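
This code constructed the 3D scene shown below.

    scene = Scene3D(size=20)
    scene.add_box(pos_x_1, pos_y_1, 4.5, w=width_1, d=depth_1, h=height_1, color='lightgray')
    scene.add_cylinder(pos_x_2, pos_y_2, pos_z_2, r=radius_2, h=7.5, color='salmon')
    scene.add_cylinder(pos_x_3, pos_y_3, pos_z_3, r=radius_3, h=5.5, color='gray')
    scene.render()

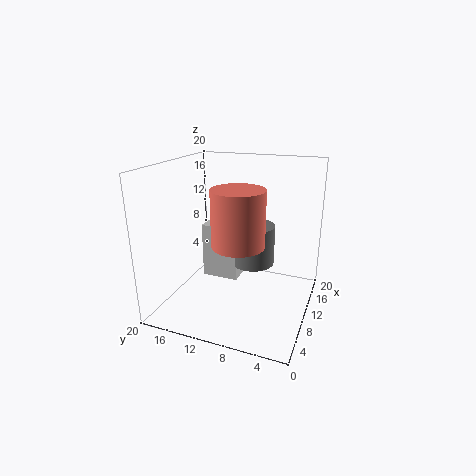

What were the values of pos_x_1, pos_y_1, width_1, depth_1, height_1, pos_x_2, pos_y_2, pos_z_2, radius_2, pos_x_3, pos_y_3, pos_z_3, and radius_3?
pos_x_1 = 8; pos_y_1 = 9.5; width_1 = 4.5; depth_1 = 5; height_1 = 7.5; pos_x_2 = 7.5; pos_y_2 = 9; pos_z_2 = 10; radius_2 = 3.5; pos_x_3 = 10.5; pos_y_3 = 8; pos_z_3 = 6.5; radius_3 = 3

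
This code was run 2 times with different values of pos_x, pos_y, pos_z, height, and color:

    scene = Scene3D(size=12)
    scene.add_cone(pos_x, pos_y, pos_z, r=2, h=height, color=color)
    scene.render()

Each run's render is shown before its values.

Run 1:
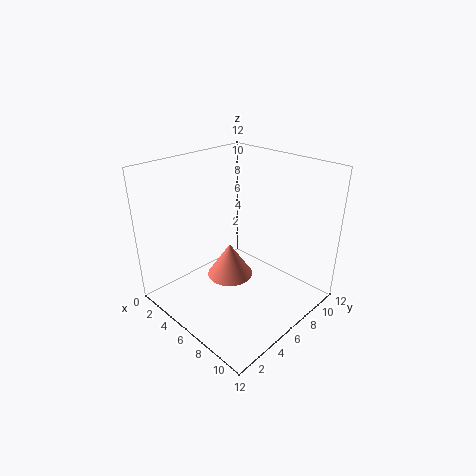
pos_x = 5
pos_y = 6
pos_z = 2
height = 3
color = 'salmon'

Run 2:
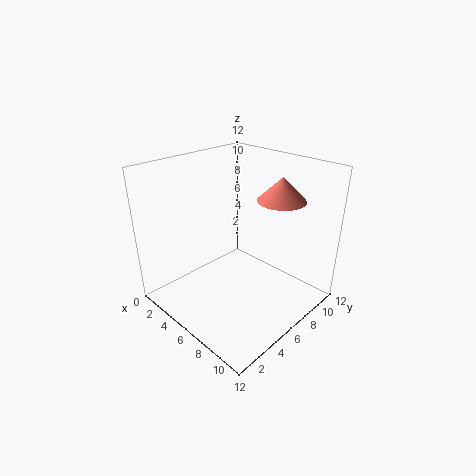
pos_x = 8
pos_y = 9
pos_z = 9
height = 2
color = 'salmon'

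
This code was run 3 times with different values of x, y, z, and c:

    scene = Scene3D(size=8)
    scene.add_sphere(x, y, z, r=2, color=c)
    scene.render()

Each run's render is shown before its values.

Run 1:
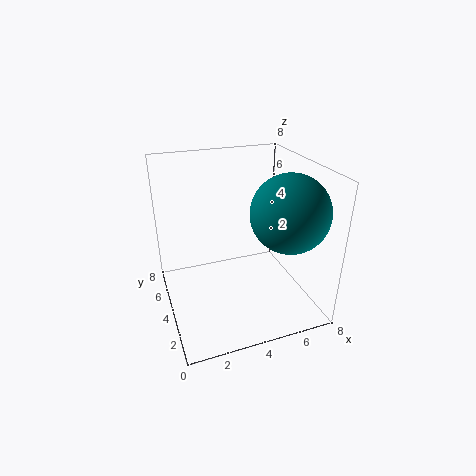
x = 6; y = 2; z = 6; c = 'teal'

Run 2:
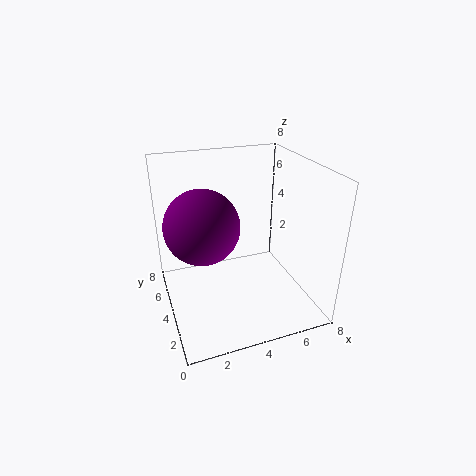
x = 2; y = 4; z = 5; c = 'purple'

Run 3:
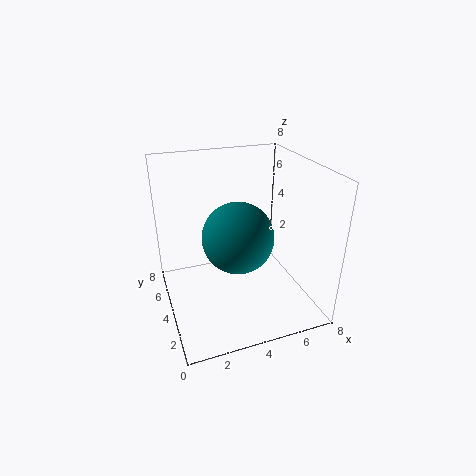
x = 4; y = 4; z = 4; c = 'teal'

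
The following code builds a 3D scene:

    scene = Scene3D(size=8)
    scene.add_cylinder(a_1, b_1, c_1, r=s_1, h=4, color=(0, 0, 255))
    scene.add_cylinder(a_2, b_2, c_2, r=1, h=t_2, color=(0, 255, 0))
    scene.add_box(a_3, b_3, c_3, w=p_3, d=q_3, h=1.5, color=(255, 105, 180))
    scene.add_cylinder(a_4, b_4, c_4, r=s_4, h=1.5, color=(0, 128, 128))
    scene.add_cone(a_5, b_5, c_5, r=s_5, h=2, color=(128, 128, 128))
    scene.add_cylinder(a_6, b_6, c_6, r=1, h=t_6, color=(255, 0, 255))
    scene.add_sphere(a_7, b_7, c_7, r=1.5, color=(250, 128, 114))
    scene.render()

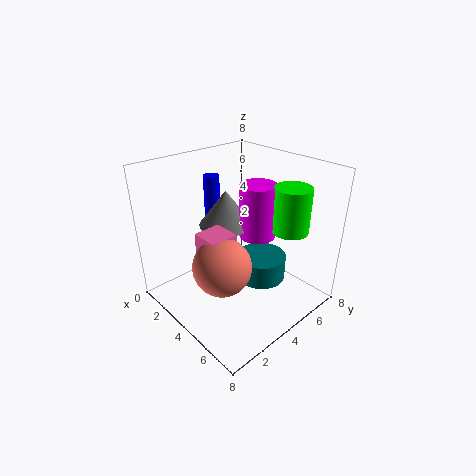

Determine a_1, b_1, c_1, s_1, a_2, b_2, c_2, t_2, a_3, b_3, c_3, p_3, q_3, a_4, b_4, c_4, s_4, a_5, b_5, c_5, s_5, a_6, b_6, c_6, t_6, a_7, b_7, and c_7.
a_1 = 0.5; b_1 = 5; c_1 = 2.5; s_1 = 0.5; a_2 = 6; b_2 = 6; c_2 = 4.5; t_2 = 2.5; a_3 = 3.5; b_3 = 1.5; c_3 = 3.5; p_3 = 1.5; q_3 = 1.5; a_4 = 4; b_4 = 6; c_4 = 0.5; s_4 = 1.5; a_5 = 3; b_5 = 4; c_5 = 4.5; s_5 = 1.5; a_6 = 4.5; b_6 = 5; c_6 = 4; t_6 = 3; a_7 = 5; b_7 = 2; c_7 = 3.5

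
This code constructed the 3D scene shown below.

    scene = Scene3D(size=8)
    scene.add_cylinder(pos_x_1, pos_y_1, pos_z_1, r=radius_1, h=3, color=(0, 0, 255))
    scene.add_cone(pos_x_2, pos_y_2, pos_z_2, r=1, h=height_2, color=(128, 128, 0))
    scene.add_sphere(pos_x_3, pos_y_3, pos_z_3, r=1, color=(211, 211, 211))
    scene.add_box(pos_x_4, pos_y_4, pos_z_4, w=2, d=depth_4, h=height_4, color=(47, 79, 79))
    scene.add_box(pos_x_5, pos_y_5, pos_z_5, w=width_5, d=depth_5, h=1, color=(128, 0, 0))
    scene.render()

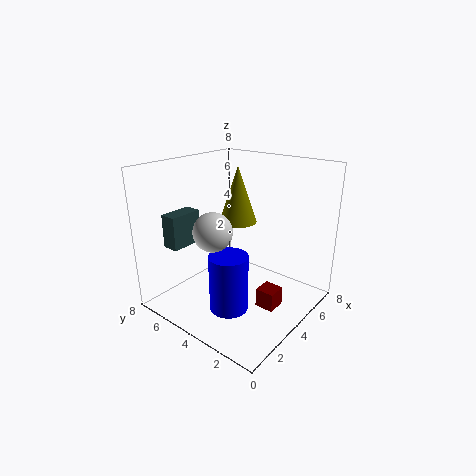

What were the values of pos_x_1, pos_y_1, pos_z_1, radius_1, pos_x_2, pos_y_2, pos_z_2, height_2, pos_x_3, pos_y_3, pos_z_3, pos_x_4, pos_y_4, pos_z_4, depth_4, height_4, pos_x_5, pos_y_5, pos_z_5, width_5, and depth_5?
pos_x_1 = 2; pos_y_1 = 3; pos_z_1 = 1; radius_1 = 1; pos_x_2 = 4; pos_y_2 = 4; pos_z_2 = 5; height_2 = 3; pos_x_3 = 2; pos_y_3 = 4; pos_z_3 = 5; pos_x_4 = 2; pos_y_4 = 7; pos_z_4 = 3; depth_4 = 1; height_4 = 2; pos_x_5 = 3; pos_y_5 = 1; pos_z_5 = 1; width_5 = 1; depth_5 = 1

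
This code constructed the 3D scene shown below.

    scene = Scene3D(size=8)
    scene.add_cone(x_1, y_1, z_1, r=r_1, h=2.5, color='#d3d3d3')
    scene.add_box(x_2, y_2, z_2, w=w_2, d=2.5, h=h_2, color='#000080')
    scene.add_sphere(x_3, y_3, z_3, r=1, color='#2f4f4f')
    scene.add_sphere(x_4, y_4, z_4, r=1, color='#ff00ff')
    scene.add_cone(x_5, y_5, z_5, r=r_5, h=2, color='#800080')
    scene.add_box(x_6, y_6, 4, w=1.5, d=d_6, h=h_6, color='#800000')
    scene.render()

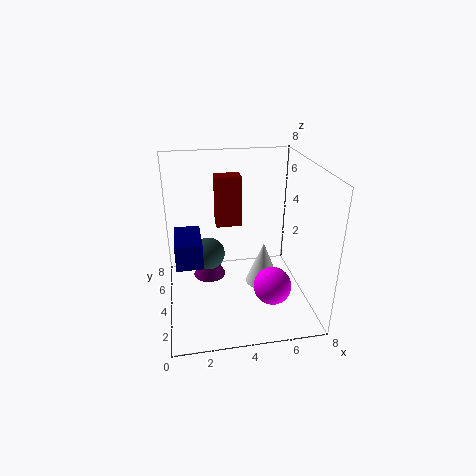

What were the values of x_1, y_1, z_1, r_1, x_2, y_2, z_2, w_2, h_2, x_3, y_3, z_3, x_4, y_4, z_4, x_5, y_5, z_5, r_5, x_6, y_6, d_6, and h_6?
x_1 = 5.5
y_1 = 4
z_1 = 1
r_1 = 1
x_2 = 0.5
y_2 = 3.5
z_2 = 2.5
w_2 = 1.5
h_2 = 1.5
x_3 = 2.5
y_3 = 6
z_3 = 2
x_4 = 5.5
y_4 = 2
z_4 = 2
x_5 = 2.5
y_5 = 6
z_5 = 0.5
r_5 = 1
x_6 = 3
y_6 = 5.5
d_6 = 1
h_6 = 3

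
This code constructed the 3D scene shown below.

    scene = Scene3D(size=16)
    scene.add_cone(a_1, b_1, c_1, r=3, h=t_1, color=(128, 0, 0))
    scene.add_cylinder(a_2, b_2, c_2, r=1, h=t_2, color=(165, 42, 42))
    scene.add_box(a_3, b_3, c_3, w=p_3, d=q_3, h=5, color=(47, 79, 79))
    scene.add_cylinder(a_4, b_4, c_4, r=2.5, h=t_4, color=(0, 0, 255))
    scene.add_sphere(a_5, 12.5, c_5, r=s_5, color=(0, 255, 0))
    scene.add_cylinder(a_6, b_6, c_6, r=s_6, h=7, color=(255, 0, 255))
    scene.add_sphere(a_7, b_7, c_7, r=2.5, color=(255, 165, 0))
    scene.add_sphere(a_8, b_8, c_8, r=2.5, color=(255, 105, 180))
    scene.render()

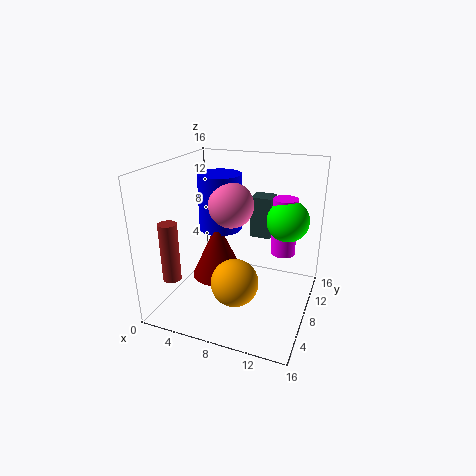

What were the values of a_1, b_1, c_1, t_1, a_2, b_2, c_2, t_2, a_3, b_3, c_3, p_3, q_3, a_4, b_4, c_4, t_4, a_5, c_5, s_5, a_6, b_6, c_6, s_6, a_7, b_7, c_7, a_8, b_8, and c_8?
a_1 = 5.5; b_1 = 8; c_1 = 3; t_1 = 6.5; a_2 = 2; b_2 = 3.5; c_2 = 4; t_2 = 6.5; a_3 = 8; b_3 = 12; c_3 = 6.5; p_3 = 2.5; q_3 = 2.5; a_4 = 5; b_4 = 10; c_4 = 8; t_4 = 6.5; a_5 = 12.5; c_5 = 9; s_5 = 2.5; a_6 = 12; b_6 = 13; c_6 = 4.5; s_6 = 1.5; a_7 = 9; b_7 = 4.5; c_7 = 4.5; a_8 = 7; b_8 = 8.5; c_8 = 11.5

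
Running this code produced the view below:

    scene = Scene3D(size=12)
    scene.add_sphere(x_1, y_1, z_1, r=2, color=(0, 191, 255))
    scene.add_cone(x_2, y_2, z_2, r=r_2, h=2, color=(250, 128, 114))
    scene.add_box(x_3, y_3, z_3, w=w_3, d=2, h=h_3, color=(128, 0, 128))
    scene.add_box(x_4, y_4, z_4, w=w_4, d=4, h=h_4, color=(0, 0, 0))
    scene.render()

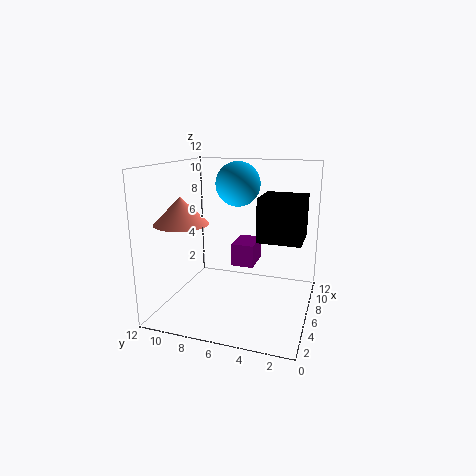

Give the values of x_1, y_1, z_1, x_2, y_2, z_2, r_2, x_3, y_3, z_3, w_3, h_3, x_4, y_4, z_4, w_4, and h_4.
x_1 = 9, y_1 = 7, z_1 = 10, x_2 = 2, y_2 = 9, z_2 = 8, r_2 = 2, x_3 = 7, y_3 = 5, z_3 = 3, w_3 = 3, h_3 = 2, x_4 = 8, y_4 = 1, z_4 = 5, w_4 = 4, h_4 = 4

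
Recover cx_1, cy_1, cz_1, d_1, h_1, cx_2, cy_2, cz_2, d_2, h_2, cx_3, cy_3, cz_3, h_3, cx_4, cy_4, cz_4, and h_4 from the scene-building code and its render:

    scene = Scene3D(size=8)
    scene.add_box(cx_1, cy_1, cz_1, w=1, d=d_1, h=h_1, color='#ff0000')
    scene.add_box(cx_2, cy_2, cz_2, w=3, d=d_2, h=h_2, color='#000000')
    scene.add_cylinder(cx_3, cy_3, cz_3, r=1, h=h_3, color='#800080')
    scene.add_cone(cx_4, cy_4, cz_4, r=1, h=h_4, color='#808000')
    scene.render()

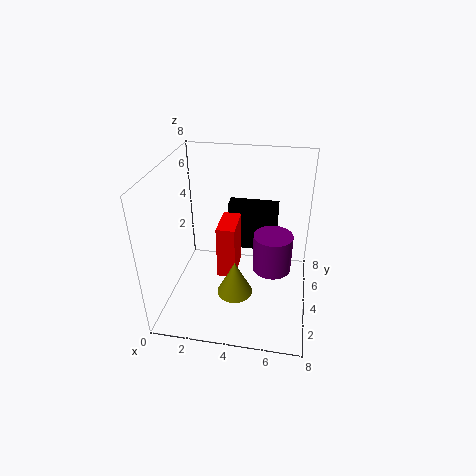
cx_1 = 3
cy_1 = 3
cz_1 = 2
d_1 = 2
h_1 = 3
cx_2 = 3
cy_2 = 6
cz_2 = 2
d_2 = 1
h_2 = 3
cx_3 = 6
cy_3 = 3
cz_3 = 3
h_3 = 2
cx_4 = 4
cy_4 = 3
cz_4 = 1
h_4 = 2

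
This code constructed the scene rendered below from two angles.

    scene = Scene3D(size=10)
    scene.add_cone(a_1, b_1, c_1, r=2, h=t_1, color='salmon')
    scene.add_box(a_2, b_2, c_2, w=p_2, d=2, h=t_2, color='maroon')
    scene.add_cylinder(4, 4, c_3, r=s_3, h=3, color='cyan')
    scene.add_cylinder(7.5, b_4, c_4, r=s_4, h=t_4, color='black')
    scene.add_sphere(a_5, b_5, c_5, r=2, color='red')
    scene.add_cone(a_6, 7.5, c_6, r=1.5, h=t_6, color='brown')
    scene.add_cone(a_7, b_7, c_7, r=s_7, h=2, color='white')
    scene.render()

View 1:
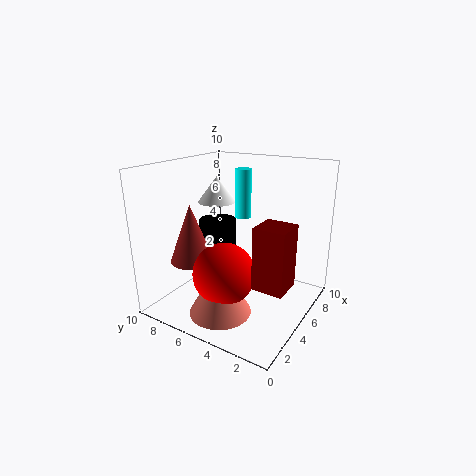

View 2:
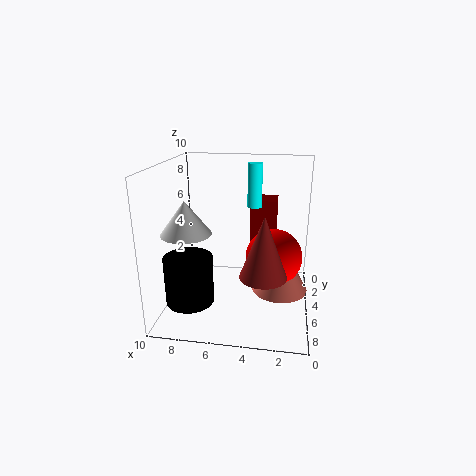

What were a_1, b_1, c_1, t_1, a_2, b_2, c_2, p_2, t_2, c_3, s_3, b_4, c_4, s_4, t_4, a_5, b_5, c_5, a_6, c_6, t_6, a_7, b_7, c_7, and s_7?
a_1 = 2
b_1 = 4.5
c_1 = 1
t_1 = 3.5
a_2 = 2.5
b_2 = 0.5
c_2 = 3
p_2 = 2
t_2 = 4
c_3 = 7
s_3 = 0.5
b_4 = 8.5
c_4 = 2
s_4 = 1.5
t_4 = 3
a_5 = 2.5
b_5 = 4.5
c_5 = 3.5
a_6 = 3
c_6 = 3.5
t_6 = 4
a_7 = 7.5
b_7 = 8.5
c_7 = 6.5
s_7 = 1.5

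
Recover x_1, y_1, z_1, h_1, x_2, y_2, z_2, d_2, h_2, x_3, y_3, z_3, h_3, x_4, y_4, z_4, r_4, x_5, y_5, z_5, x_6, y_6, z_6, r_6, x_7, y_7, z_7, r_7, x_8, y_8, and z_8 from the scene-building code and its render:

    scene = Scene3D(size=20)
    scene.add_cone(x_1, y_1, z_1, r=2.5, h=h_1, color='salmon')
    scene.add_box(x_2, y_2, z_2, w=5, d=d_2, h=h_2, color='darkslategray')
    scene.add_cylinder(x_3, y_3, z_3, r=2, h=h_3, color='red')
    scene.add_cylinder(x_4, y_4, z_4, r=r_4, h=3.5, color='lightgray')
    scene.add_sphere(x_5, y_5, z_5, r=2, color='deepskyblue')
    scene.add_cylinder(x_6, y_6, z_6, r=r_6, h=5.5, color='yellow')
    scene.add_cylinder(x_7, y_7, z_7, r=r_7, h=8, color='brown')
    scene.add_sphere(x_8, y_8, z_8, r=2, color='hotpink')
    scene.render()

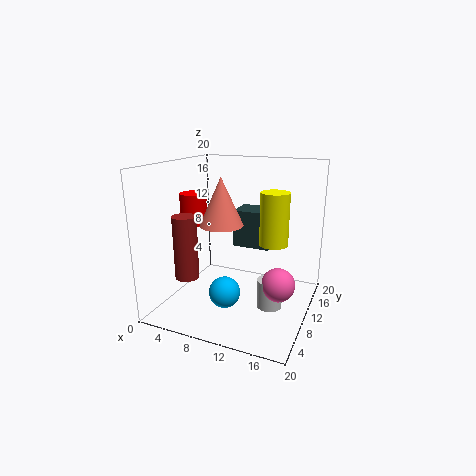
x_1 = 11
y_1 = 3
z_1 = 14
h_1 = 5.5
x_2 = 9.5
y_2 = 9.5
z_2 = 9
d_2 = 4
h_2 = 5
x_3 = 2.5
y_3 = 11
z_3 = 11
h_3 = 4.5
x_4 = 16.5
y_4 = 4.5
z_4 = 4
r_4 = 1.5
x_5 = 10.5
y_5 = 4.5
z_5 = 4.5
x_6 = 17.5
y_6 = 2
z_6 = 13
r_6 = 1.5
x_7 = 6
y_7 = 3
z_7 = 6.5
r_7 = 1.5
x_8 = 17.5
y_8 = 4.5
z_8 = 7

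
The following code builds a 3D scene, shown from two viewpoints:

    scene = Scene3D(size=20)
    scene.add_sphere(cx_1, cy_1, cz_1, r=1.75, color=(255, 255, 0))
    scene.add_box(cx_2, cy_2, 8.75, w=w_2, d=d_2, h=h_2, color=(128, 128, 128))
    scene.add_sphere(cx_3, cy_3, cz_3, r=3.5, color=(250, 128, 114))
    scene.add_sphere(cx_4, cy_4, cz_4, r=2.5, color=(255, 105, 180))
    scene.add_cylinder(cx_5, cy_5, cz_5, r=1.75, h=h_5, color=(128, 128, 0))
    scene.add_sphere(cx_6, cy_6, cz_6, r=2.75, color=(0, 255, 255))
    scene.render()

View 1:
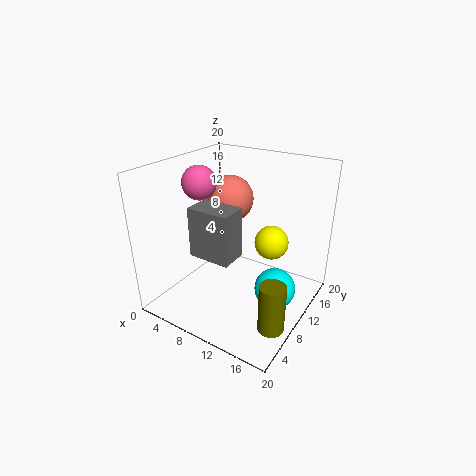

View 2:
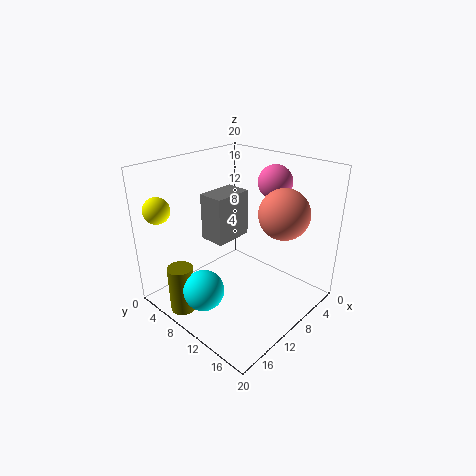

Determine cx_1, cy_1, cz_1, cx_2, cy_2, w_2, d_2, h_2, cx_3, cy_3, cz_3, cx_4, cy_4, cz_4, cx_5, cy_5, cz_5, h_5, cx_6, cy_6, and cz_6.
cx_1 = 18.25
cy_1 = 3.5
cz_1 = 14.75
cx_2 = 6
cy_2 = 4.5
w_2 = 5.75
d_2 = 3.75
h_2 = 6.75
cx_3 = 5.75
cy_3 = 14.5
cz_3 = 13.5
cx_4 = 3
cy_4 = 10.75
cz_4 = 16.5
cx_5 = 17.5
cy_5 = 6.25
cz_5 = 0.25
h_5 = 6.75
cx_6 = 16.25
cy_6 = 9.5
cz_6 = 4.25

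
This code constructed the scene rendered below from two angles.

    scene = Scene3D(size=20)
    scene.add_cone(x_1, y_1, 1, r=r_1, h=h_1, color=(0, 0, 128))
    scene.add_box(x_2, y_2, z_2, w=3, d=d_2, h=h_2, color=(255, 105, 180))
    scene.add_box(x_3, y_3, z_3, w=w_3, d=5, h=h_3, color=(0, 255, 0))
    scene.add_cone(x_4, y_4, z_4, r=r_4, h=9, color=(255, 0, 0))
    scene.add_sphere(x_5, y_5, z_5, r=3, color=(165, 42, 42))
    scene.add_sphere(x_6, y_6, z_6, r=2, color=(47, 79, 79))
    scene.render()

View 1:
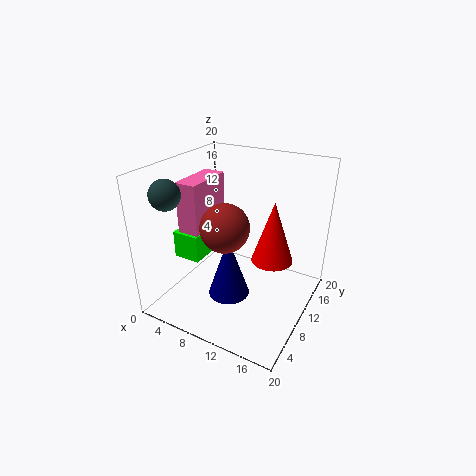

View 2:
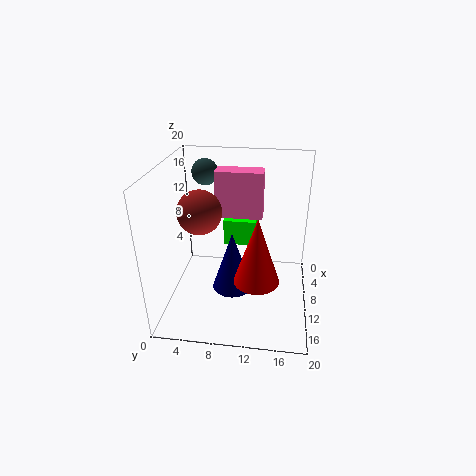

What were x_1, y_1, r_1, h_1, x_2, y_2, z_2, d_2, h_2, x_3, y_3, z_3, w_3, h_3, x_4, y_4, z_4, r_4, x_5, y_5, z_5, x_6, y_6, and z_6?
x_1 = 9
y_1 = 9
r_1 = 3
h_1 = 9
x_2 = 3
y_2 = 6
z_2 = 11
d_2 = 7
h_2 = 7
x_3 = 1
y_3 = 7
z_3 = 6
w_3 = 4
h_3 = 4
x_4 = 14
y_4 = 13
z_4 = 6
r_4 = 3
x_5 = 11
y_5 = 5
z_5 = 14
x_6 = 3
y_6 = 4
z_6 = 17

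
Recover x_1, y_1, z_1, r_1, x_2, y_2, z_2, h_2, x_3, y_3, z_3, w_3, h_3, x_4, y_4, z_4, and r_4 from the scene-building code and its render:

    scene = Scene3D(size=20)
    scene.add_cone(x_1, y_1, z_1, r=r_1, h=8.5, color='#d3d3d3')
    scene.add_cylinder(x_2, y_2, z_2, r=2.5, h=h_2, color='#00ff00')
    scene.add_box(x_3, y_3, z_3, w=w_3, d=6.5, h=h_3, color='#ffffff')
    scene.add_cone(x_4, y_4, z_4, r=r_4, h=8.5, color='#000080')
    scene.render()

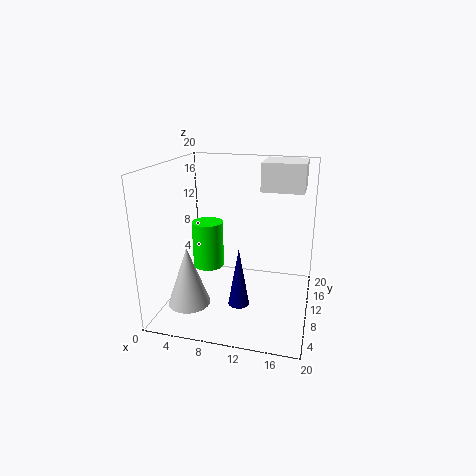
x_1 = 3.5, y_1 = 7, z_1 = 0.5, r_1 = 3, x_2 = 3.5, y_2 = 15.5, z_2 = 2.5, h_2 = 7.5, x_3 = 12.5, y_3 = 12.5, z_3 = 16, w_3 = 6, h_3 = 4, x_4 = 10.5, y_4 = 8.5, z_4 = 0.5, r_4 = 1.5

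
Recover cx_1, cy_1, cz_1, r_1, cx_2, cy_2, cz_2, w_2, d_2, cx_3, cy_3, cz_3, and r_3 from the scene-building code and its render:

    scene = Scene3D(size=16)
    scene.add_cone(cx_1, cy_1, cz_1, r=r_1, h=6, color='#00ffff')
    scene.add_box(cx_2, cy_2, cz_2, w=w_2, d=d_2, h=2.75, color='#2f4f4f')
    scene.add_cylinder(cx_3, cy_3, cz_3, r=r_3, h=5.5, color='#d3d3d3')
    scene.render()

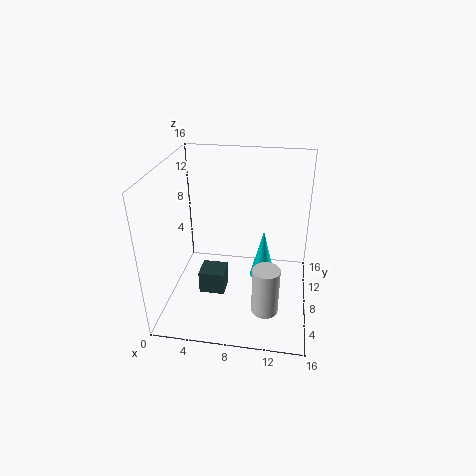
cx_1 = 10.75
cy_1 = 9.5
cz_1 = 2.25
r_1 = 1.5
cx_2 = 3.5
cy_2 = 6.75
cz_2 = 0.75
w_2 = 3
d_2 = 2.75
cx_3 = 11.5
cy_3 = 5.25
cz_3 = 0.5
r_3 = 1.5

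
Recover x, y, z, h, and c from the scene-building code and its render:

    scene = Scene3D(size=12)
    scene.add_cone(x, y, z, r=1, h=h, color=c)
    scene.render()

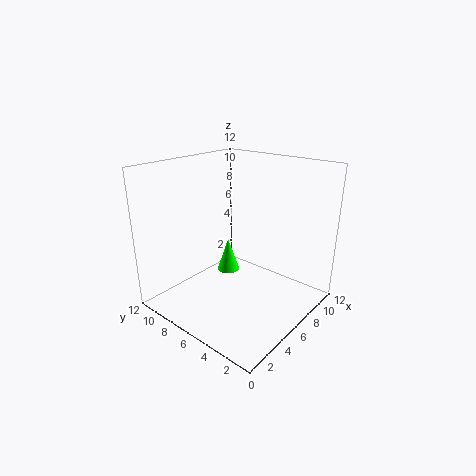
x = 7; y = 8; z = 2; h = 3; c = 'lime'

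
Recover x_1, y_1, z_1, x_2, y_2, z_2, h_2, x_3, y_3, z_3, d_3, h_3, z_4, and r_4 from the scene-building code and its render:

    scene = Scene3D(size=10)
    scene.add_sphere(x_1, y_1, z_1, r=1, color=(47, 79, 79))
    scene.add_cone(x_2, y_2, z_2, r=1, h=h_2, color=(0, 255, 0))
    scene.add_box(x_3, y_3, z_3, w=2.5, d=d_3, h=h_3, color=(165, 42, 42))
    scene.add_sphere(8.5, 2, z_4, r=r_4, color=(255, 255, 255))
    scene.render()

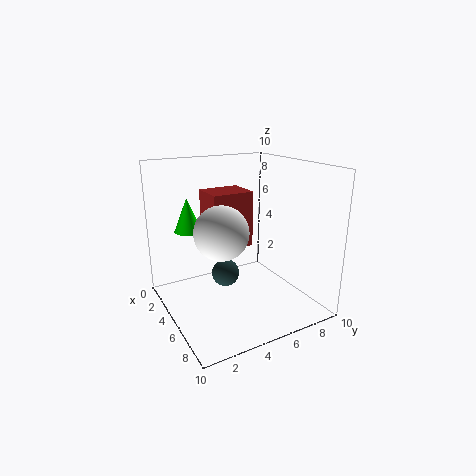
x_1 = 4
y_1 = 4.5
z_1 = 2
x_2 = 2
y_2 = 2.5
z_2 = 5
h_2 = 2.5
x_3 = 2
y_3 = 3.5
z_3 = 4
d_3 = 3
h_3 = 4
z_4 = 7
r_4 = 1.5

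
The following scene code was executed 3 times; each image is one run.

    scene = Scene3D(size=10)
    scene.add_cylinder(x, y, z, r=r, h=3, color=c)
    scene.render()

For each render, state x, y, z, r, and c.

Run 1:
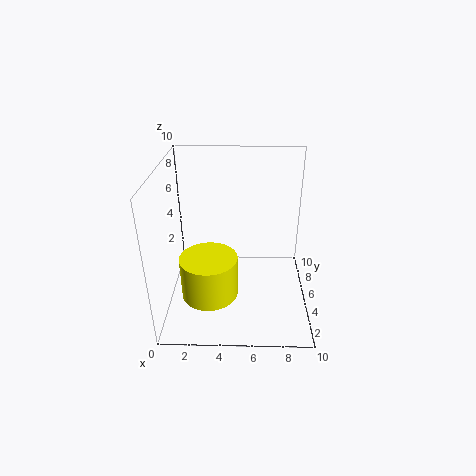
x = 3, y = 4, z = 1, r = 2, c = 'yellow'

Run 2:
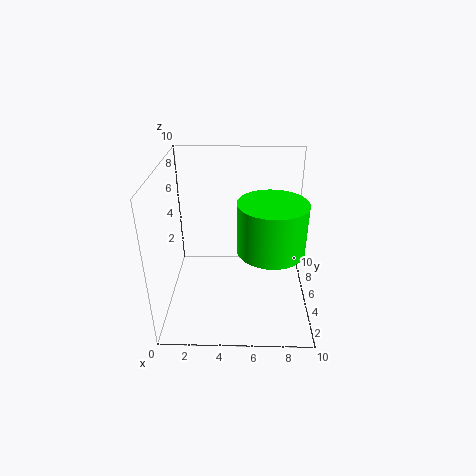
x = 7, y = 2, z = 6, r = 2, c = 'lime'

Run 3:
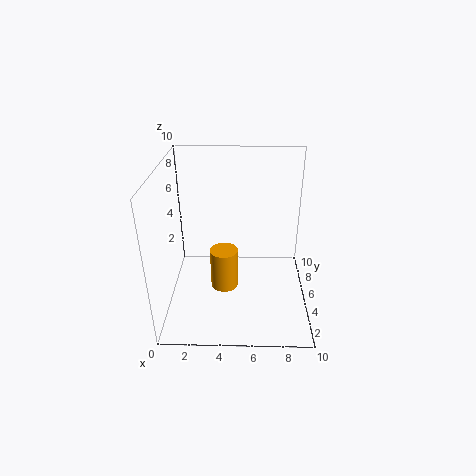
x = 4, y = 5, z = 1, r = 1, c = 'orange'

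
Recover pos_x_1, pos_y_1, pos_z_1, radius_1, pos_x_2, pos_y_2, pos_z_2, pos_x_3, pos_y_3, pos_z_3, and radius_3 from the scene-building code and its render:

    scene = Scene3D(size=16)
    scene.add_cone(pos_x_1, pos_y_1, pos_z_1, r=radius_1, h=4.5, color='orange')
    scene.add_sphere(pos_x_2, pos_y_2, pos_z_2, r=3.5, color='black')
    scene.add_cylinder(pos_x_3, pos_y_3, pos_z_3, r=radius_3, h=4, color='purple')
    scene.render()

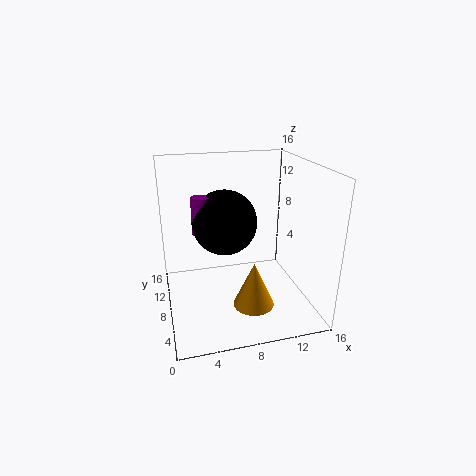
pos_x_1 = 8, pos_y_1 = 2, pos_z_1 = 3.5, radius_1 = 2, pos_x_2 = 6.5, pos_y_2 = 8, pos_z_2 = 10, pos_x_3 = 4, pos_y_3 = 8, pos_z_3 = 9, radius_3 = 1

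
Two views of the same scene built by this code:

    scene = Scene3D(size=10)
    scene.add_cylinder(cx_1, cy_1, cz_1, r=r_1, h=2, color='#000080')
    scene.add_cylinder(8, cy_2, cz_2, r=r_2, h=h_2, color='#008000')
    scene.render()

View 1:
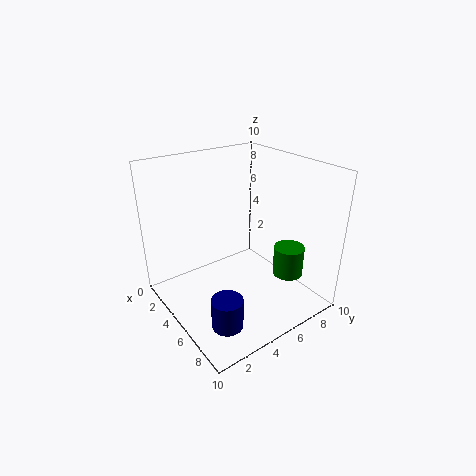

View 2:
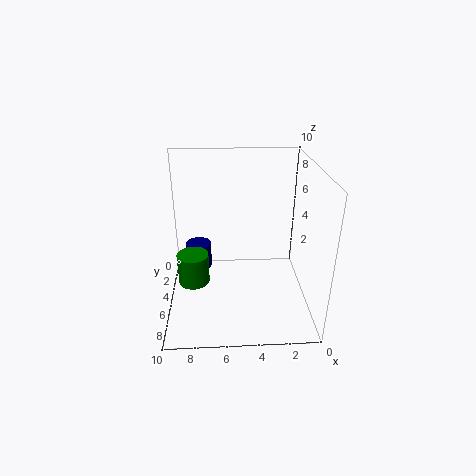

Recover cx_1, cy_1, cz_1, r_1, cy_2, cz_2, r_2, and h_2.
cx_1 = 8, cy_1 = 2, cz_1 = 1, r_1 = 1, cy_2 = 7, cz_2 = 3, r_2 = 1, h_2 = 2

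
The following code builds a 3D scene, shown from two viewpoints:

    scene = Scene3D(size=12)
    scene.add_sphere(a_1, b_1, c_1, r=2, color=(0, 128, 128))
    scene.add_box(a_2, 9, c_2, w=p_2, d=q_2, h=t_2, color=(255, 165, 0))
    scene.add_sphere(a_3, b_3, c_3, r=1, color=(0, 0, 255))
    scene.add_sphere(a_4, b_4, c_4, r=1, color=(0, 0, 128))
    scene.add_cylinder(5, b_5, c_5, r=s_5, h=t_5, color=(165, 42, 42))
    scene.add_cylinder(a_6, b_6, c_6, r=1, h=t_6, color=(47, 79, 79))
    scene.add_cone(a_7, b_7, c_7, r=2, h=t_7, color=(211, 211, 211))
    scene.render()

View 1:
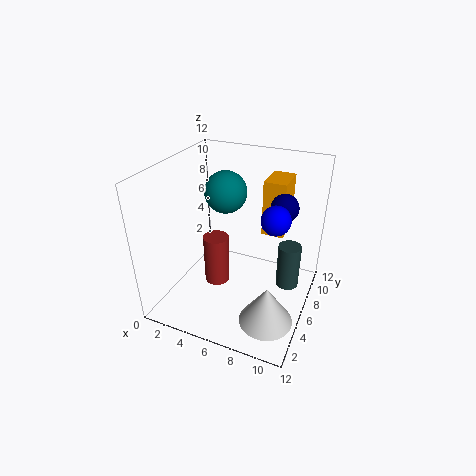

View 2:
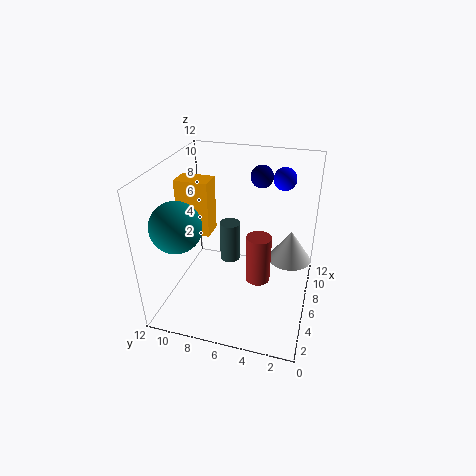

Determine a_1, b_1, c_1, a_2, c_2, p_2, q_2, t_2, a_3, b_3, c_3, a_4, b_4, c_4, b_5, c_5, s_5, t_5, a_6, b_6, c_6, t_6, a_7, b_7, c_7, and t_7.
a_1 = 3
b_1 = 10
c_1 = 8
a_2 = 7
c_2 = 5
p_2 = 2
q_2 = 3
t_2 = 5
a_3 = 10
b_3 = 3
c_3 = 10
a_4 = 10
b_4 = 5
c_4 = 10
b_5 = 4
c_5 = 3
s_5 = 1
t_5 = 4
a_6 = 10
b_6 = 8
c_6 = 1
t_6 = 4
a_7 = 10
b_7 = 2
c_7 = 2
t_7 = 3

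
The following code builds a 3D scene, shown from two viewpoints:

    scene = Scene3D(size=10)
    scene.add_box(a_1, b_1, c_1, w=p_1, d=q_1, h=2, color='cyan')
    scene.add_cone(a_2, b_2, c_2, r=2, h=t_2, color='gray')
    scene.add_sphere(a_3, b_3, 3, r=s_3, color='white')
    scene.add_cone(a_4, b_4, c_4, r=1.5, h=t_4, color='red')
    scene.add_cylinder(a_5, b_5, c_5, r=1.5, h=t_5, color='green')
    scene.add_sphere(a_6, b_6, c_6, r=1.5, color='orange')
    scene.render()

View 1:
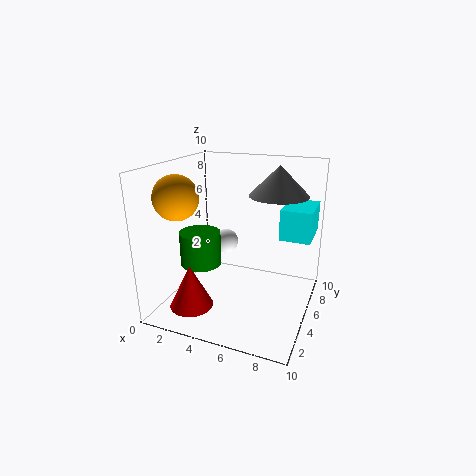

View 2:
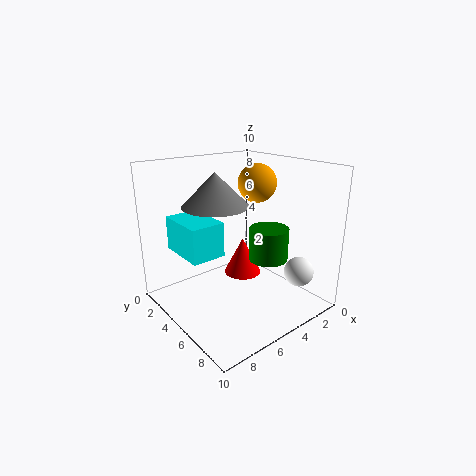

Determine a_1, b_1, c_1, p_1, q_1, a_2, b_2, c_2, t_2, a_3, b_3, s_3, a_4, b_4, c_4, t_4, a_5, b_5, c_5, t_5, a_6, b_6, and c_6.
a_1 = 8, b_1 = 4.5, c_1 = 5.5, p_1 = 2, q_1 = 3, a_2 = 7.5, b_2 = 6, c_2 = 8, t_2 = 2, a_3 = 2.5, b_3 = 8.5, s_3 = 1, a_4 = 2.5, b_4 = 2.5, c_4 = 0.5, t_4 = 3, a_5 = 2, b_5 = 5, c_5 = 2.5, t_5 = 2.5, a_6 = 1.5, b_6 = 3, c_6 = 8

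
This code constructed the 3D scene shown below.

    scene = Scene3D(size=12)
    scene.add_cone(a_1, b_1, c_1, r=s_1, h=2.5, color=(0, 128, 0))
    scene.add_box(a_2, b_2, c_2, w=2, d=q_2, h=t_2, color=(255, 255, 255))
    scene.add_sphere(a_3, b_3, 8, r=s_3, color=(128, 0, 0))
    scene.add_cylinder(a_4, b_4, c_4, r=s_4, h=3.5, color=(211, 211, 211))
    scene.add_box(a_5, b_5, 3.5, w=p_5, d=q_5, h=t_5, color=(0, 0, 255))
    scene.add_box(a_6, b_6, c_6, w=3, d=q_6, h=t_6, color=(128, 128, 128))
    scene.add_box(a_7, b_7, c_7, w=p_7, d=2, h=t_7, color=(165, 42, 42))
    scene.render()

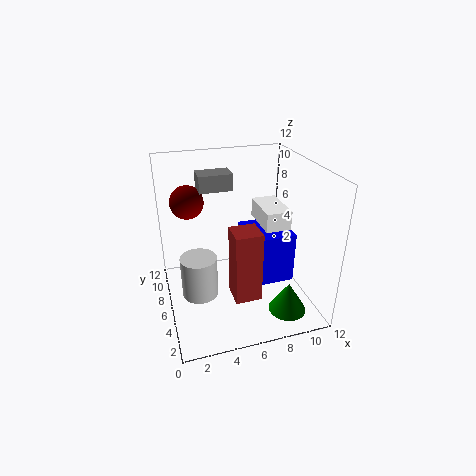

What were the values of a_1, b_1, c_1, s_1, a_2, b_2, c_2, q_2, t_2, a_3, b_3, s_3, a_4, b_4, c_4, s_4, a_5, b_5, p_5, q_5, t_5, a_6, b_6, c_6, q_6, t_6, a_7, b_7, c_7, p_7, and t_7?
a_1 = 9
b_1 = 2
c_1 = 1
s_1 = 1.5
a_2 = 7.5
b_2 = 3.5
c_2 = 7.5
q_2 = 3.5
t_2 = 1.5
a_3 = 2.5
b_3 = 10
s_3 = 1.5
a_4 = 2.5
b_4 = 5.5
c_4 = 1.5
s_4 = 1.5
a_5 = 6
b_5 = 2.5
p_5 = 3.5
q_5 = 3.5
t_5 = 4
a_6 = 3.5
b_6 = 9
c_6 = 9
q_6 = 2
t_6 = 1.5
a_7 = 4.5
b_7 = 1.5
c_7 = 3
p_7 = 2
t_7 = 5.5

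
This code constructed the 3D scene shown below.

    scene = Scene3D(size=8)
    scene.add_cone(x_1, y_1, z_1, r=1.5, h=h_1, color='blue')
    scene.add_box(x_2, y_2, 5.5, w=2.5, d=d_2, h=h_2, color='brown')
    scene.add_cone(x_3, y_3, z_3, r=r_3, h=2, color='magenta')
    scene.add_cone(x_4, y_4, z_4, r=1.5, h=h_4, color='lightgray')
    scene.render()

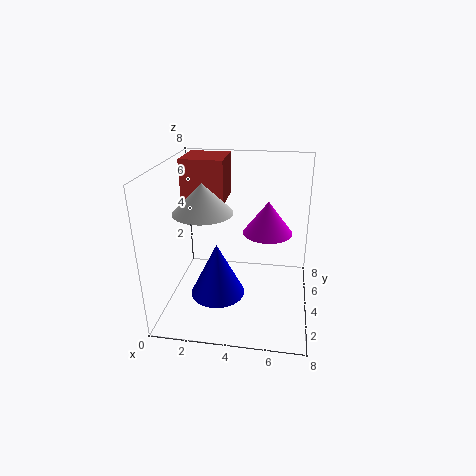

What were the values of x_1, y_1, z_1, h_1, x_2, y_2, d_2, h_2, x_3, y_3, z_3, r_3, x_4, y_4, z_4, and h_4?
x_1 = 3
y_1 = 3
z_1 = 1
h_1 = 3
x_2 = 0.5
y_2 = 5
d_2 = 2.5
h_2 = 2.5
x_3 = 5.5
y_3 = 6
z_3 = 3.5
r_3 = 1.5
x_4 = 2.5
y_4 = 2.5
z_4 = 6
h_4 = 1.5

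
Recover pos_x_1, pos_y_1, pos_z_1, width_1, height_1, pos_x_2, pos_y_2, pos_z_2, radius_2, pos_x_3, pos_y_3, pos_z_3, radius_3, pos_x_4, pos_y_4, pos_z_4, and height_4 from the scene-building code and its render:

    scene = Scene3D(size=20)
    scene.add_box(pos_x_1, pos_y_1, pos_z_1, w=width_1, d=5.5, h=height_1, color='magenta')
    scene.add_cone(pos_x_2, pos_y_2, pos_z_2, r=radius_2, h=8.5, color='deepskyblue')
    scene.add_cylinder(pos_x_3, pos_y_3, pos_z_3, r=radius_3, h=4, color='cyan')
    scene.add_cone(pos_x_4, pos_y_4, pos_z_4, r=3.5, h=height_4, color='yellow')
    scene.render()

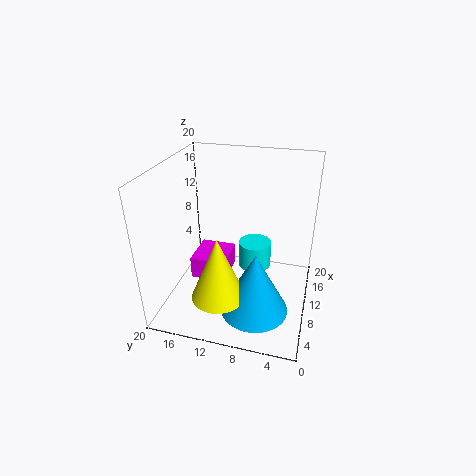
pos_x_1 = 11
pos_y_1 = 12.5
pos_z_1 = 1
width_1 = 6
height_1 = 3.5
pos_x_2 = 5.5
pos_y_2 = 6.5
pos_z_2 = 2
radius_2 = 4.5
pos_x_3 = 14.5
pos_y_3 = 8.5
pos_z_3 = 3
radius_3 = 2.5
pos_x_4 = 4
pos_y_4 = 11
pos_z_4 = 4.5
height_4 = 8.5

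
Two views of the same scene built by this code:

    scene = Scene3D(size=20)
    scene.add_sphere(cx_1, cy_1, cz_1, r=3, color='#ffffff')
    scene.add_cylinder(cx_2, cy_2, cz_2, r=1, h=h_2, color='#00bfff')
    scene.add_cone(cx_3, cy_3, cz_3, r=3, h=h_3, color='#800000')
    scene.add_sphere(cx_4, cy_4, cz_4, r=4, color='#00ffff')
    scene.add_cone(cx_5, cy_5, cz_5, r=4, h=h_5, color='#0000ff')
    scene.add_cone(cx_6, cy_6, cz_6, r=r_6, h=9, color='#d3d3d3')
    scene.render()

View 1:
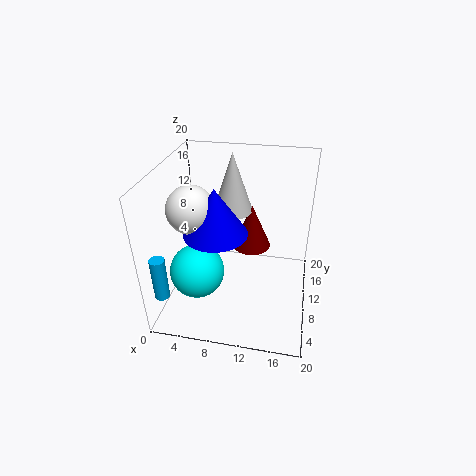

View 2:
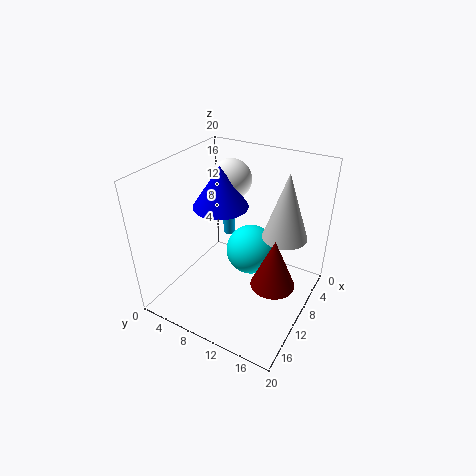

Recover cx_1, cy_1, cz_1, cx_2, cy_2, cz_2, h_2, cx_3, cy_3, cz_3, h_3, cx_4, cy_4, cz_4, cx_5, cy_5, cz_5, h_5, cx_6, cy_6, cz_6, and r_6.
cx_1 = 5; cy_1 = 6; cz_1 = 16; cx_2 = 1; cy_2 = 3; cz_2 = 4; h_2 = 6; cx_3 = 11; cy_3 = 16; cz_3 = 5; h_3 = 7; cx_4 = 4; cy_4 = 9; cz_4 = 4; cx_5 = 8; cy_5 = 6; cz_5 = 13; h_5 = 6; cx_6 = 8; cy_6 = 16; cz_6 = 11; r_6 = 3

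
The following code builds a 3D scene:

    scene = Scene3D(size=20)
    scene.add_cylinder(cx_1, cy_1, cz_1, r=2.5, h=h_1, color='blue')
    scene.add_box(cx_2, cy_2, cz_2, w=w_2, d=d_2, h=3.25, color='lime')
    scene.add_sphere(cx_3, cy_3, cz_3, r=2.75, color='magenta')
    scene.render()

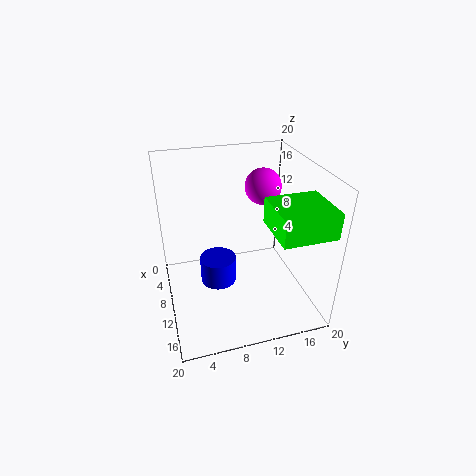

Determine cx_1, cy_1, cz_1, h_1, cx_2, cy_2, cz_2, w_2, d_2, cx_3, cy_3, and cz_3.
cx_1 = 10.25; cy_1 = 7; cz_1 = 3.75; h_1 = 3.75; cx_2 = 13.5; cy_2 = 12.25; cz_2 = 14.25; w_2 = 6.5; d_2 = 6.75; cx_3 = 4.5; cy_3 = 15.5; cz_3 = 14.75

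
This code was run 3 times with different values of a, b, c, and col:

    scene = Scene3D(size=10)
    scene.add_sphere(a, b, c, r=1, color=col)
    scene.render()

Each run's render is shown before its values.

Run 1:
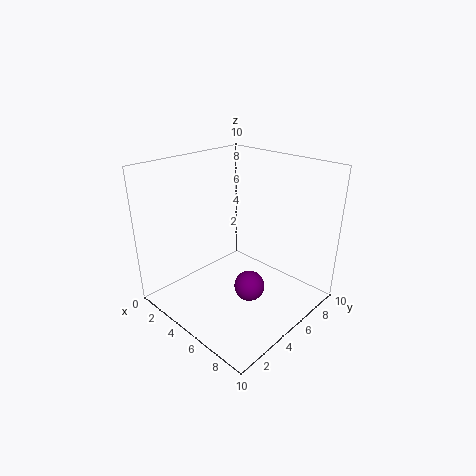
a = 7; b = 4; c = 2.5; col = 'purple'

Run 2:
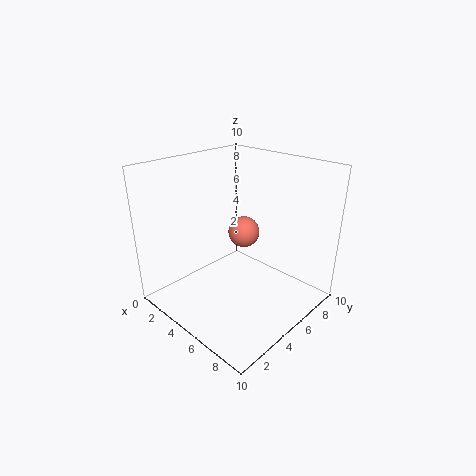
a = 6; b = 4.5; c = 6; col = 'salmon'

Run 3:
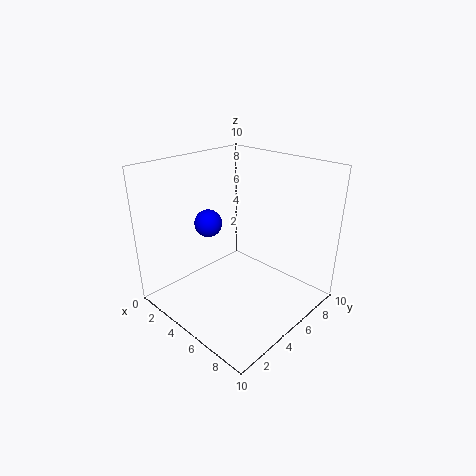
a = 2.5; b = 4.5; c = 5.5; col = 'blue'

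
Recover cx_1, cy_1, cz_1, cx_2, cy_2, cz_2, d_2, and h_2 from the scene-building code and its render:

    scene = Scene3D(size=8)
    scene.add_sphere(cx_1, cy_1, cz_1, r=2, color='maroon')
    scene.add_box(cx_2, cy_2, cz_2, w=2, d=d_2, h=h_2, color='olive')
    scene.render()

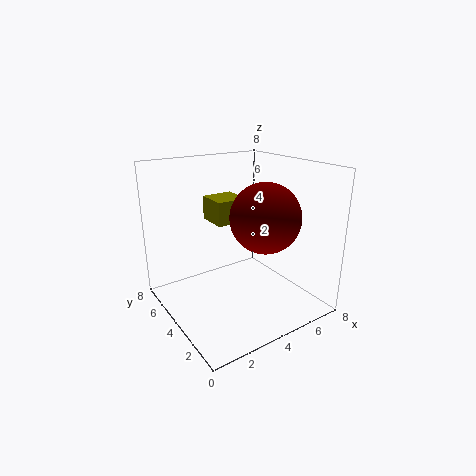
cx_1 = 5.5; cy_1 = 3.5; cz_1 = 5; cx_2 = 4; cy_2 = 6; cz_2 = 4; d_2 = 2; h_2 = 1.5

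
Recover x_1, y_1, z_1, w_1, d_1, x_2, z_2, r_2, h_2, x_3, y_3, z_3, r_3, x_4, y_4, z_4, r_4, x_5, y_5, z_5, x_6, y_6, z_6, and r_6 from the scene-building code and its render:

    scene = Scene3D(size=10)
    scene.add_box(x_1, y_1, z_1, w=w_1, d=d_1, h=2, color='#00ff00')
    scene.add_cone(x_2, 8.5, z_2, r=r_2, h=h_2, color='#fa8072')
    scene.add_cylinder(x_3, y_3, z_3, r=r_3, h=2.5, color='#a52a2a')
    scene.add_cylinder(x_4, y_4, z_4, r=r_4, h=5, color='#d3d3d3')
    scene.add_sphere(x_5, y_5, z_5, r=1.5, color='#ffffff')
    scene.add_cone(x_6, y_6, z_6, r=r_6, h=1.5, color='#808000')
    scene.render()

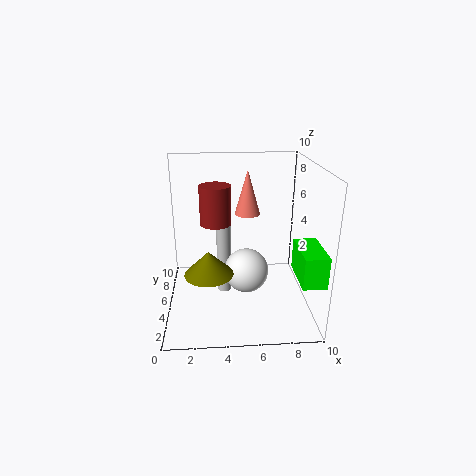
x_1 = 8.5, y_1 = 0.5, z_1 = 3.5, w_1 = 1.5, d_1 = 3, x_2 = 6, z_2 = 5.5, r_2 = 1, h_2 = 3.5, x_3 = 3.5, y_3 = 4, z_3 = 6.5, r_3 = 1, x_4 = 4, y_4 = 5, z_4 = 1, r_4 = 0.5, x_5 = 5.5, y_5 = 4, z_5 = 3, x_6 = 3, y_6 = 2, z_6 = 4, r_6 = 1.5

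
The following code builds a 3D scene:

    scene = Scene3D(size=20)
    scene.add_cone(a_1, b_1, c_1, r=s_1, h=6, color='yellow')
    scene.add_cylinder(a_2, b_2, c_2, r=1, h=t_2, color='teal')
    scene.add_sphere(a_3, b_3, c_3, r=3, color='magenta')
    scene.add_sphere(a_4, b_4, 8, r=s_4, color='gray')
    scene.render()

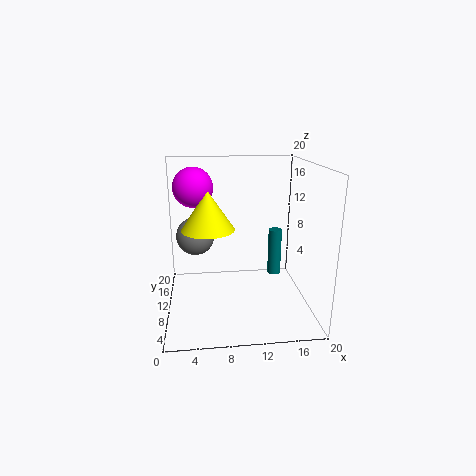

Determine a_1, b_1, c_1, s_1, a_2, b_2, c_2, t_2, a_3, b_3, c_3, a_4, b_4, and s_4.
a_1 = 6; b_1 = 14; c_1 = 10; s_1 = 4; a_2 = 16; b_2 = 13; c_2 = 3; t_2 = 7; a_3 = 4; b_3 = 16; c_3 = 16; a_4 = 4; b_4 = 17; s_4 = 3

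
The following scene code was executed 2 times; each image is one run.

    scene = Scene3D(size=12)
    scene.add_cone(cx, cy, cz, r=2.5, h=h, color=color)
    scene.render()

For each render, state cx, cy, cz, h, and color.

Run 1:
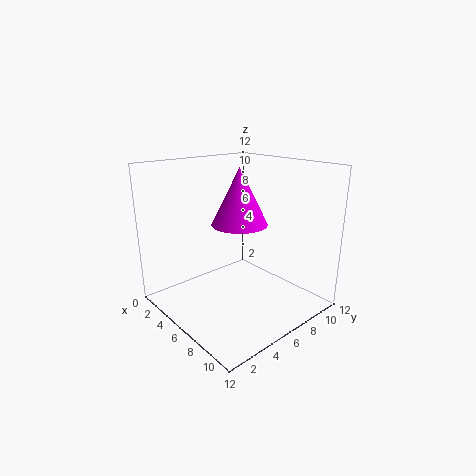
cx = 4.5, cy = 7.5, cz = 6.5, h = 5, color = 'magenta'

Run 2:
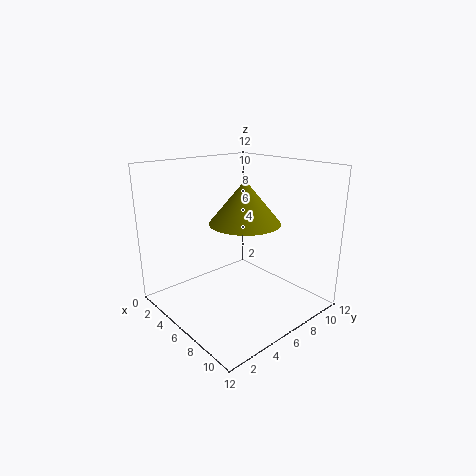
cx = 9, cy = 4, cz = 8.5, h = 3, color = 'olive'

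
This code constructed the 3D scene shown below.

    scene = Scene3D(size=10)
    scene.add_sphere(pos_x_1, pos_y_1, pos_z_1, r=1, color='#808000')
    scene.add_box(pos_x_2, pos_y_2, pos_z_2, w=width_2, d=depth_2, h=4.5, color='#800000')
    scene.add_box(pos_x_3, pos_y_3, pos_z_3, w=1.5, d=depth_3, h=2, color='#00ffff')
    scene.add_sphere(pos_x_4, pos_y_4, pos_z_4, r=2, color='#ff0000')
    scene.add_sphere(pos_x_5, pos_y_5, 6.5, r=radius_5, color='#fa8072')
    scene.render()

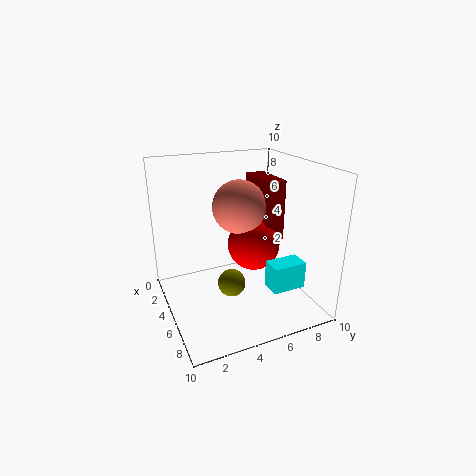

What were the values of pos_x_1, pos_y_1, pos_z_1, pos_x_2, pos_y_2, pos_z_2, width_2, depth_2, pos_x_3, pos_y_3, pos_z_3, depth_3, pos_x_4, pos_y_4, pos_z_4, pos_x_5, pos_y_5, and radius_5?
pos_x_1 = 5; pos_y_1 = 4.5; pos_z_1 = 1.5; pos_x_2 = 1; pos_y_2 = 7.5; pos_z_2 = 4; width_2 = 3.5; depth_2 = 1.5; pos_x_3 = 5.5; pos_y_3 = 7; pos_z_3 = 1; depth_3 = 2.5; pos_x_4 = 3.5; pos_y_4 = 7; pos_z_4 = 3.5; pos_x_5 = 3; pos_y_5 = 6; radius_5 = 2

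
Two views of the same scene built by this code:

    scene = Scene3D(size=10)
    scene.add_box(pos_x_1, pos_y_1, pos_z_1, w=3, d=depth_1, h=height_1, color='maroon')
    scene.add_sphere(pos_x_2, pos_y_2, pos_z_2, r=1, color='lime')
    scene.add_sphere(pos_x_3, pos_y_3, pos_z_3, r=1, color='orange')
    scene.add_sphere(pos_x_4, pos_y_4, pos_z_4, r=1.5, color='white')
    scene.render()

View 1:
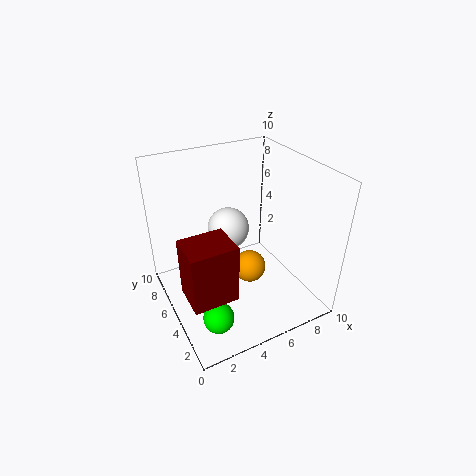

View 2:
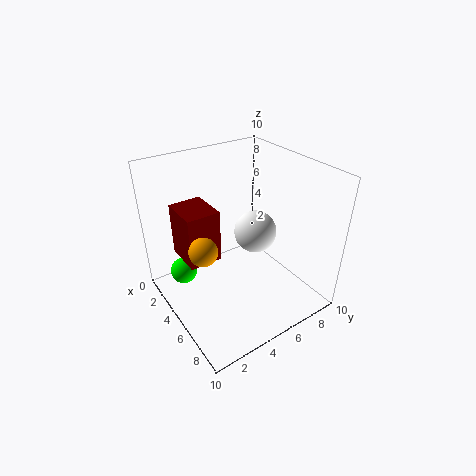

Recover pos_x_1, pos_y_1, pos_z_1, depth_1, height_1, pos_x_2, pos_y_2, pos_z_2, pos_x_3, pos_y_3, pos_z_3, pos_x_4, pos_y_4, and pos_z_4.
pos_x_1 = 0.5; pos_y_1 = 2; pos_z_1 = 2.5; depth_1 = 2.5; height_1 = 4; pos_x_2 = 2; pos_y_2 = 2; pos_z_2 = 1.5; pos_x_3 = 4.5; pos_y_3 = 2.5; pos_z_3 = 4.5; pos_x_4 = 5; pos_y_4 = 6.5; pos_z_4 = 5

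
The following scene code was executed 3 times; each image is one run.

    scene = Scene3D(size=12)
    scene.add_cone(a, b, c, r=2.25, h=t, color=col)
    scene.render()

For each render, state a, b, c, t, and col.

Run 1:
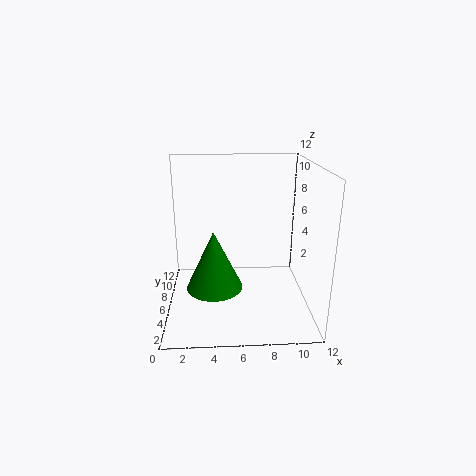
a = 4; b = 4.25; c = 2.5; t = 4.75; col = 'green'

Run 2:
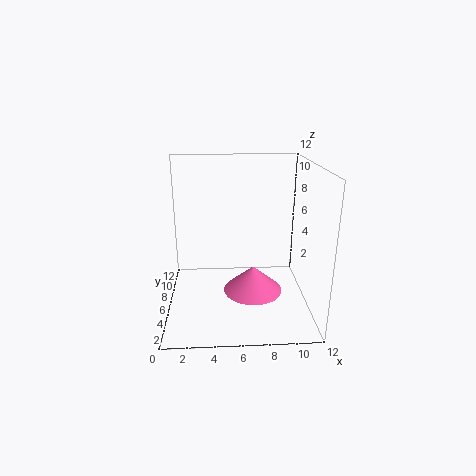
a = 7; b = 3.25; c = 2.75; t = 2; col = 'hotpink'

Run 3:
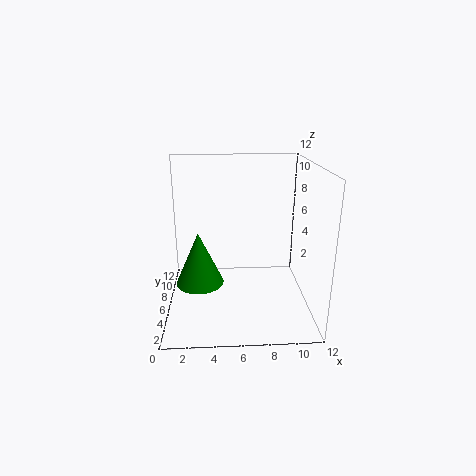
a = 2.5; b = 8.5; c = 0.5; t = 5; col = 'green'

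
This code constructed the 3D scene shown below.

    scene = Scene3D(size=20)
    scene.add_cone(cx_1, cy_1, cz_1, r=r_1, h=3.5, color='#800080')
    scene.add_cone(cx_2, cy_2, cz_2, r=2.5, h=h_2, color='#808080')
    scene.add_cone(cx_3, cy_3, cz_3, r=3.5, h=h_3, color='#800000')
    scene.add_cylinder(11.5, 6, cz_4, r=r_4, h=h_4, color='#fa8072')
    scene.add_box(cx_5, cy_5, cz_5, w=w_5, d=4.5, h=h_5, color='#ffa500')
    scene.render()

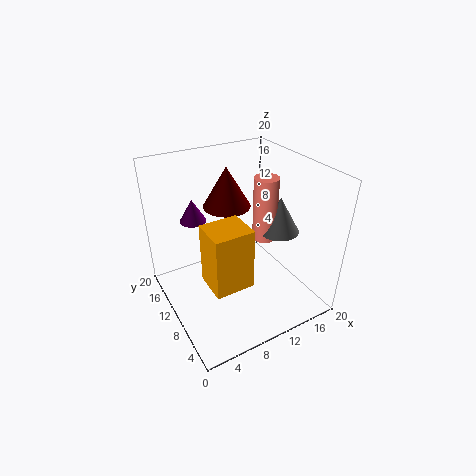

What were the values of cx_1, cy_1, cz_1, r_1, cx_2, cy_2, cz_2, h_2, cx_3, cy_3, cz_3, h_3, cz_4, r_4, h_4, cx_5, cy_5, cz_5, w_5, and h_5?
cx_1 = 6.5; cy_1 = 17.5; cz_1 = 10; r_1 = 2; cx_2 = 13; cy_2 = 5; cz_2 = 13; h_2 = 4.5; cx_3 = 11; cy_3 = 15; cz_3 = 12.5; h_3 = 6; cz_4 = 12; r_4 = 1.5; h_4 = 8; cx_5 = 3.5; cy_5 = 3.5; cz_5 = 7; w_5 = 5; h_5 = 8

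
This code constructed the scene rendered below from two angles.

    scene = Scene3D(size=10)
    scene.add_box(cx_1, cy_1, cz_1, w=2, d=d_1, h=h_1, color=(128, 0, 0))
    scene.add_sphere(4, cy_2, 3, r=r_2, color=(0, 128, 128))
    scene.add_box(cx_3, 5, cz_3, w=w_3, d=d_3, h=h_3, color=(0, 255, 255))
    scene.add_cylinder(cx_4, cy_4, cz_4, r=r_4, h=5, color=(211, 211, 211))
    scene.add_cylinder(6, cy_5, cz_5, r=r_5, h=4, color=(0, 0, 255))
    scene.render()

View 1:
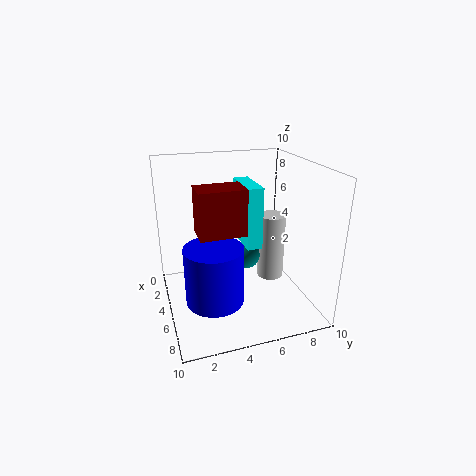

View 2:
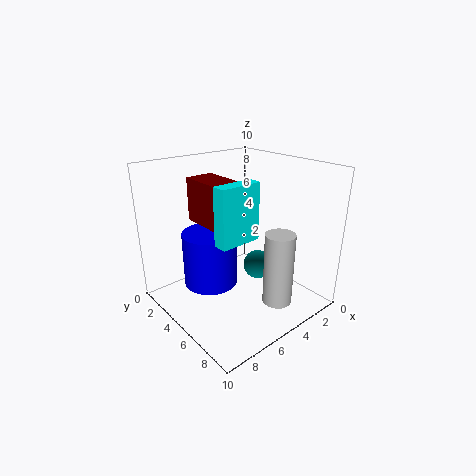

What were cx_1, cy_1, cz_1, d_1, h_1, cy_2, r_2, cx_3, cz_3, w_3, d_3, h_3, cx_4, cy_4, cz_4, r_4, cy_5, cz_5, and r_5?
cx_1 = 5; cy_1 = 2; cz_1 = 6; d_1 = 3; h_1 = 3; cy_2 = 6; r_2 = 1; cx_3 = 4; cz_3 = 5; w_3 = 3; d_3 = 1; h_3 = 4; cx_4 = 4; cy_4 = 8; cz_4 = 1; r_4 = 1; cy_5 = 3; cz_5 = 1; r_5 = 2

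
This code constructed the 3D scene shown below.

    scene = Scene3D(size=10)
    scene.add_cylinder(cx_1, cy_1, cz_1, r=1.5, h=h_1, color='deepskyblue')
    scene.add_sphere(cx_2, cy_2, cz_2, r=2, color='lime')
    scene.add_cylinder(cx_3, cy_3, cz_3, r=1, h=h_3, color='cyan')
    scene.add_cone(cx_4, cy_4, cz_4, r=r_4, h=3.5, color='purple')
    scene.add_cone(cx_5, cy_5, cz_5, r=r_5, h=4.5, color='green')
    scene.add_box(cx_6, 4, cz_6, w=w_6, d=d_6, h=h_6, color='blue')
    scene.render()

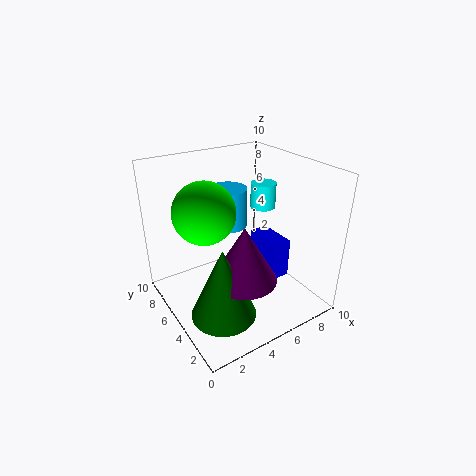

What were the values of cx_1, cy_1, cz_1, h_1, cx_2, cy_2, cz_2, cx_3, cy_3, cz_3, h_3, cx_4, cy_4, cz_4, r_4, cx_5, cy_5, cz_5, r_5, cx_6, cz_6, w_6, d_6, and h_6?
cx_1 = 6
cy_1 = 8
cz_1 = 4.5
h_1 = 3
cx_2 = 2.5
cy_2 = 5
cz_2 = 7.5
cx_3 = 9
cy_3 = 7.5
cz_3 = 5.5
h_3 = 2
cx_4 = 3.5
cy_4 = 2
cz_4 = 4
r_4 = 2
cx_5 = 2
cy_5 = 2
cz_5 = 2
r_5 = 2
cx_6 = 7.5
cz_6 = 1
w_6 = 1.5
d_6 = 3
h_6 = 3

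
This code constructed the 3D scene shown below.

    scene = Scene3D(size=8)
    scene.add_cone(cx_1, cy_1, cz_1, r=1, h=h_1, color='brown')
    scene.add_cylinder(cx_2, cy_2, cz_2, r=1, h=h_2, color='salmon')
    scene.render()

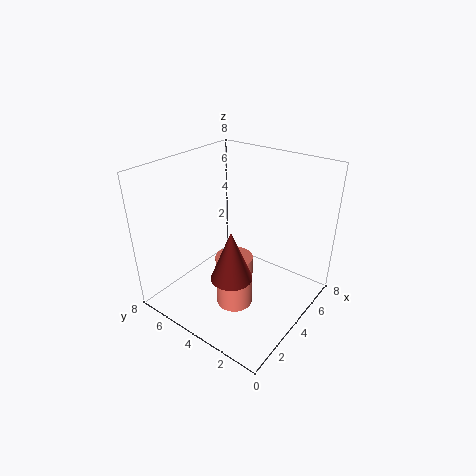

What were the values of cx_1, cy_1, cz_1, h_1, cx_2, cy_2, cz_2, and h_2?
cx_1 = 1.5
cy_1 = 2.5
cz_1 = 3.5
h_1 = 2.5
cx_2 = 3
cy_2 = 3.5
cz_2 = 0.5
h_2 = 3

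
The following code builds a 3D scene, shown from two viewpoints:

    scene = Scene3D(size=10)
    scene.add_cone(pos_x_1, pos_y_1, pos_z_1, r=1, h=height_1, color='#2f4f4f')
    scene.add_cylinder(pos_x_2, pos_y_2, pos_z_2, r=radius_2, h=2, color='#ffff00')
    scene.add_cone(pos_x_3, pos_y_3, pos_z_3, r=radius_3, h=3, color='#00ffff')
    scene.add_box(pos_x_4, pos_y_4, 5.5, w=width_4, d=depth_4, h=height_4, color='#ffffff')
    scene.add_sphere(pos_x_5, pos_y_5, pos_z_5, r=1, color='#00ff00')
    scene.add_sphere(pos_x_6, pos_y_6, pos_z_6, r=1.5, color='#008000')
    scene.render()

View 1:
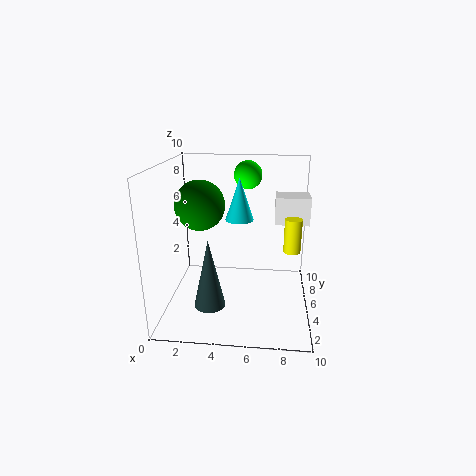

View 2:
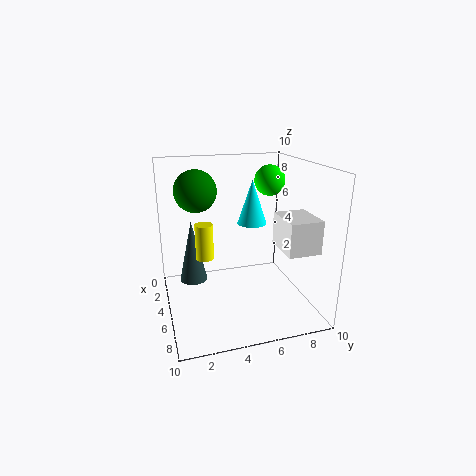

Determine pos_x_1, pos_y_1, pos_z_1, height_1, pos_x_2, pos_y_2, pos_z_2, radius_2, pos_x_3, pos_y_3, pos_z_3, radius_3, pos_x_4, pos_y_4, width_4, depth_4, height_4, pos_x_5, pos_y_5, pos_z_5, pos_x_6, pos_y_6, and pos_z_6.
pos_x_1 = 3.5
pos_y_1 = 2
pos_z_1 = 1.5
height_1 = 4.5
pos_x_2 = 8.5
pos_y_2 = 2
pos_z_2 = 5.5
radius_2 = 0.5
pos_x_3 = 5
pos_y_3 = 6
pos_z_3 = 6
radius_3 = 1
pos_x_4 = 7.5
pos_y_4 = 6.5
width_4 = 2.5
depth_4 = 2
height_4 = 2
pos_x_5 = 5.5
pos_y_5 = 7
pos_z_5 = 9
pos_x_6 = 3
pos_y_6 = 2.5
pos_z_6 = 8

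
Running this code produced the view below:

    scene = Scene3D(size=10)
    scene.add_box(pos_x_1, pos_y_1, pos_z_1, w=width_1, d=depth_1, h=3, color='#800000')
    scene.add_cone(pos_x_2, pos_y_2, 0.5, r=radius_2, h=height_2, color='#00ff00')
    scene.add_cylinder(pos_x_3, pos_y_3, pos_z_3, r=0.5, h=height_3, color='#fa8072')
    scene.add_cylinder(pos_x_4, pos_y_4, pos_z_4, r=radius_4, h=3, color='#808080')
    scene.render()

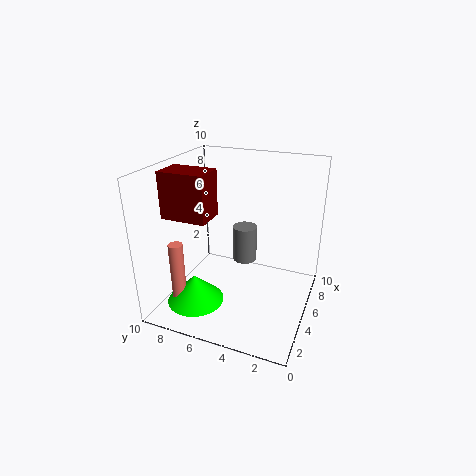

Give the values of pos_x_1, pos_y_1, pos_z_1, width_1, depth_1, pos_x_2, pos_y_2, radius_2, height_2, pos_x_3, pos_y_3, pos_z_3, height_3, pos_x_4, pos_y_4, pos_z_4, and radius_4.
pos_x_1 = 2; pos_y_1 = 6; pos_z_1 = 7; width_1 = 2; depth_1 = 3; pos_x_2 = 3; pos_y_2 = 7.5; radius_2 = 2; height_2 = 2; pos_x_3 = 2.5; pos_y_3 = 8.5; pos_z_3 = 0.5; height_3 = 4.5; pos_x_4 = 9; pos_y_4 = 6; pos_z_4 = 1; radius_4 = 1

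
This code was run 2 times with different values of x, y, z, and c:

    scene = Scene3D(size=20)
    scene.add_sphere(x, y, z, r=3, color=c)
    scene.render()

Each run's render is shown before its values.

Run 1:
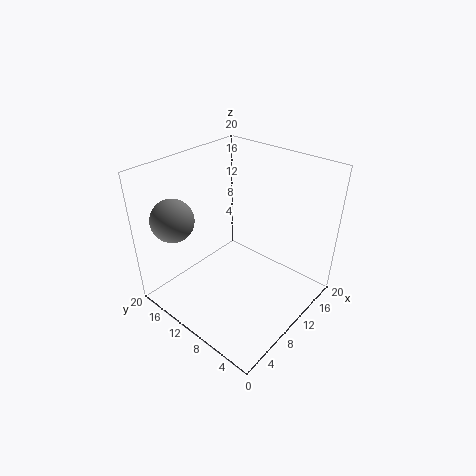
x = 4.5
y = 17
z = 12.5
c = 'gray'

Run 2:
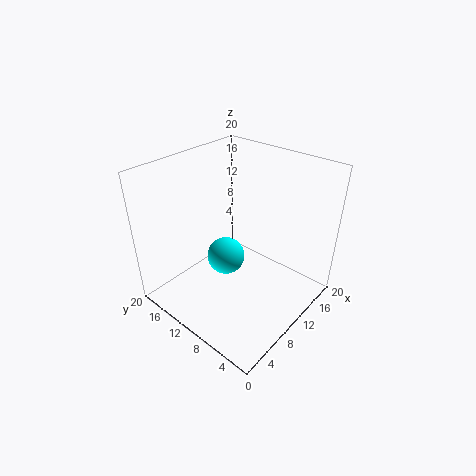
x = 12.5
y = 14.75
z = 3.25
c = 'cyan'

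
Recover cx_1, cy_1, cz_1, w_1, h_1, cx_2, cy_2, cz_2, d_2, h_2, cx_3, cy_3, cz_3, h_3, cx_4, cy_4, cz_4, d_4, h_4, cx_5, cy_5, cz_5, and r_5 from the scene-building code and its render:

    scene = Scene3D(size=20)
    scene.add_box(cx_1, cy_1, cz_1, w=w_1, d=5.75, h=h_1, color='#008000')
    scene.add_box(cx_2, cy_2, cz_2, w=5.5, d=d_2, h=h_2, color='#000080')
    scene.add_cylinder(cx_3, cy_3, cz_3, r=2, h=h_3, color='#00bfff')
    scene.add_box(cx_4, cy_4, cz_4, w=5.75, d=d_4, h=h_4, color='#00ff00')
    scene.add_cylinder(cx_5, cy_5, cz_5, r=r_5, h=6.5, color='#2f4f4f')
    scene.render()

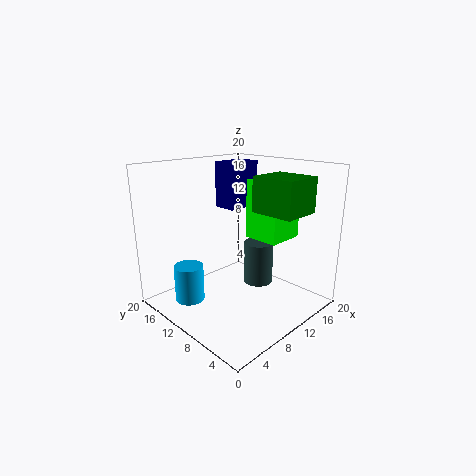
cx_1 = 9.25
cy_1 = 1
cz_1 = 14.5
w_1 = 5.25
h_1 = 4.5
cx_2 = 13
cy_2 = 14.25
cz_2 = 12.5
d_2 = 3.75
h_2 = 7
cx_3 = 3.75
cy_3 = 13.25
cz_3 = 1.75
h_3 = 5
cx_4 = 14.25
cy_4 = 7
cz_4 = 8.5
d_4 = 5.5
h_4 = 8.75
cx_5 = 15.25
cy_5 = 10.75
cz_5 = 1.25
r_5 = 2.25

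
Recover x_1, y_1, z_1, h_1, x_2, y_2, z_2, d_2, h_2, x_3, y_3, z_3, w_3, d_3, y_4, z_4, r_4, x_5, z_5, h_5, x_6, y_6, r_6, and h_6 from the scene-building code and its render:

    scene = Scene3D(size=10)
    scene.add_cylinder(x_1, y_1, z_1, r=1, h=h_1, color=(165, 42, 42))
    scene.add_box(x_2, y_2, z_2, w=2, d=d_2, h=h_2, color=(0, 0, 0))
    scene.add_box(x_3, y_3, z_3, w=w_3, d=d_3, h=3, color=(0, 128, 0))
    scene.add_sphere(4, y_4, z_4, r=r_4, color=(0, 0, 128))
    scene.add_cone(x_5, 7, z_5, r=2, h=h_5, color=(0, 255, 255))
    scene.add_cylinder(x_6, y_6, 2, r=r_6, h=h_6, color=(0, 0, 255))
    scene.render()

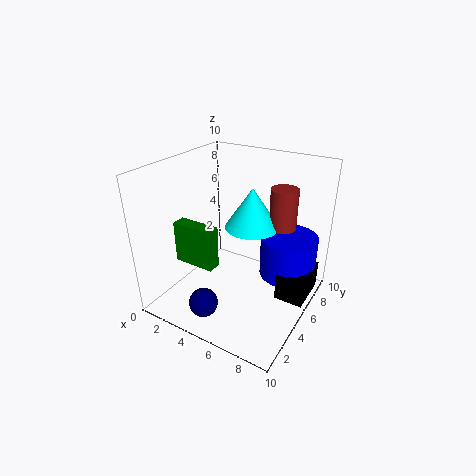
x_1 = 7
y_1 = 8
z_1 = 5
h_1 = 3
x_2 = 8
y_2 = 5
z_2 = 1
d_2 = 3
h_2 = 2
x_3 = 1
y_3 = 3
z_3 = 3
w_3 = 3
d_3 = 1
y_4 = 2
z_4 = 1
r_4 = 1
x_5 = 5
z_5 = 5
h_5 = 3
x_6 = 8
y_6 = 7
r_6 = 2
h_6 = 3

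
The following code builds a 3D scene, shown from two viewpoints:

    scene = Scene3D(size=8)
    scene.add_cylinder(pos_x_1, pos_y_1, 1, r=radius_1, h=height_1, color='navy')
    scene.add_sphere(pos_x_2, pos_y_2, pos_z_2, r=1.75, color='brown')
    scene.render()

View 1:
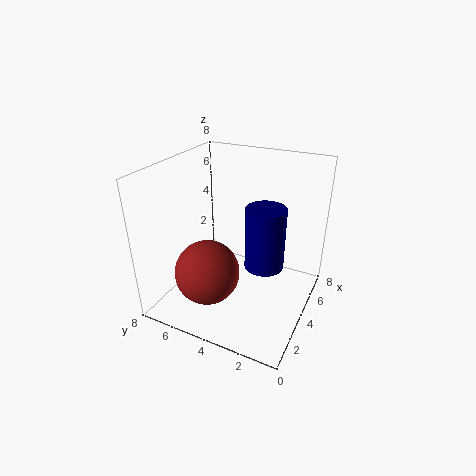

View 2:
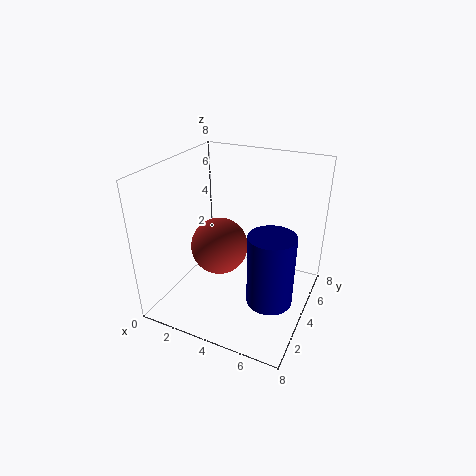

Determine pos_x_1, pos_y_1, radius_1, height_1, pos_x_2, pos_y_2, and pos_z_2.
pos_x_1 = 6.25, pos_y_1 = 3.25, radius_1 = 1.25, height_1 = 4, pos_x_2 = 2.25, pos_y_2 = 5, pos_z_2 = 2.5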